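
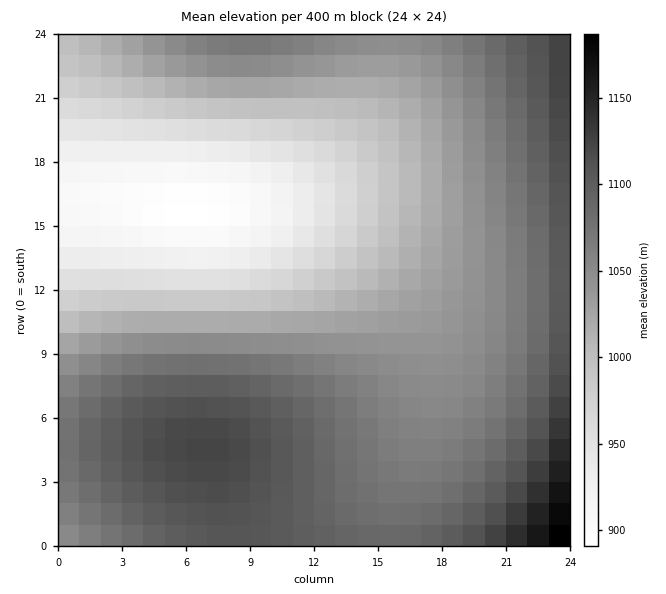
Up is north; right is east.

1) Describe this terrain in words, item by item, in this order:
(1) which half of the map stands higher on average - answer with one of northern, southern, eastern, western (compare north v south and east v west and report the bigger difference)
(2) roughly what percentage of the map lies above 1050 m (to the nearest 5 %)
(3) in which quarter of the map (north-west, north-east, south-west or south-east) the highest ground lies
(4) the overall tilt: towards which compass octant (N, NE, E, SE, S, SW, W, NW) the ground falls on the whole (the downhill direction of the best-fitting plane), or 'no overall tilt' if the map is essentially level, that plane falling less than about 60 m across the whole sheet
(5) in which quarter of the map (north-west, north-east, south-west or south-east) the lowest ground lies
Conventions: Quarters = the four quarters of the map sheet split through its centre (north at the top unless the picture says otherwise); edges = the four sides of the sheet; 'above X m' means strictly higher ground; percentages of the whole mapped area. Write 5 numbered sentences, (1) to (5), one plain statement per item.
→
(1) The southern half stands higher on average than the northern half.
(2) Roughly 50 % of the ground is higher than 1050 m.
(3) The highest ground is in the south-east quarter.
(4) On the whole the ground falls towards the north-west.
(5) Look to the north-west quarter for the lowest ground.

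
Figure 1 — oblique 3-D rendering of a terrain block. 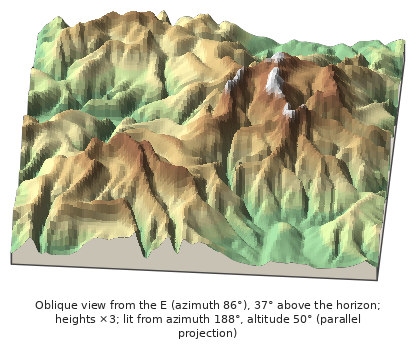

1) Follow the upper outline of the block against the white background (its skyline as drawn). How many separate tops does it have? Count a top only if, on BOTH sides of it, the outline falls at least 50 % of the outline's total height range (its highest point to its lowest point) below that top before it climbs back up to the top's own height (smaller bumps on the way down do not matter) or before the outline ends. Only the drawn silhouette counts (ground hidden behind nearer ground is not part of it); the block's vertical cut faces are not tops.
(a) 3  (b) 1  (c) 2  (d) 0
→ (d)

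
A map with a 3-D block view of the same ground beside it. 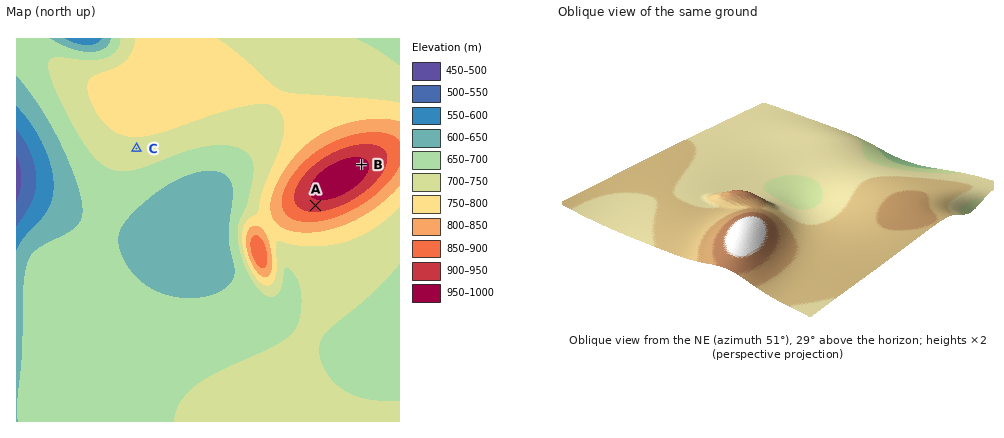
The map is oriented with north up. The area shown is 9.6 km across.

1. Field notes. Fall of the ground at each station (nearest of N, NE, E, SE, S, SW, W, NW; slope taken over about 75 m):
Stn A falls S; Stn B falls NE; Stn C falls S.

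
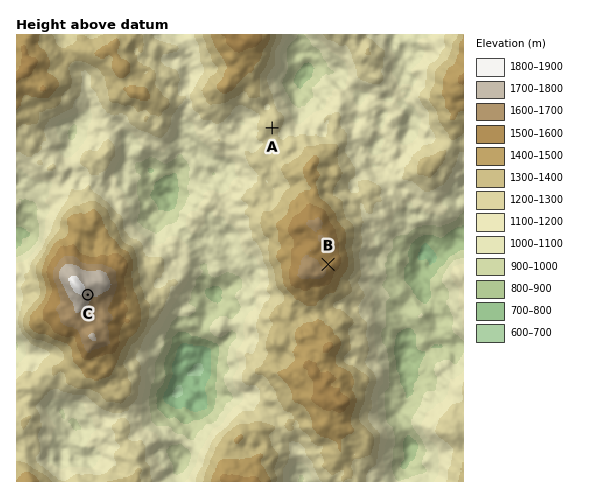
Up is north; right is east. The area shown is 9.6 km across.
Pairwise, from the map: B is lower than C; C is higher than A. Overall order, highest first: C B A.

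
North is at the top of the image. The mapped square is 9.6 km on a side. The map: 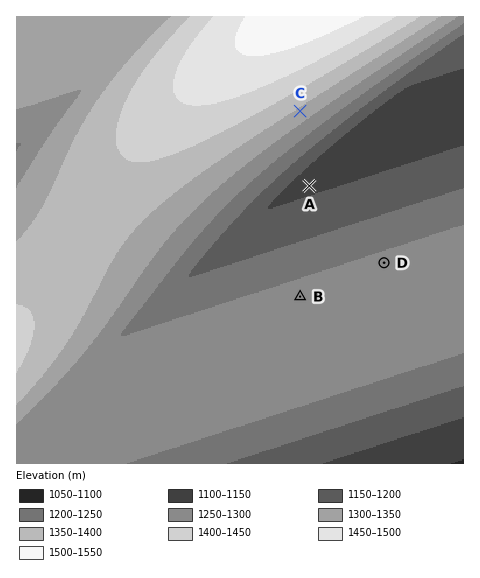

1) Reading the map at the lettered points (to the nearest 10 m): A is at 1140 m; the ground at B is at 1270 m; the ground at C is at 1340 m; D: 1260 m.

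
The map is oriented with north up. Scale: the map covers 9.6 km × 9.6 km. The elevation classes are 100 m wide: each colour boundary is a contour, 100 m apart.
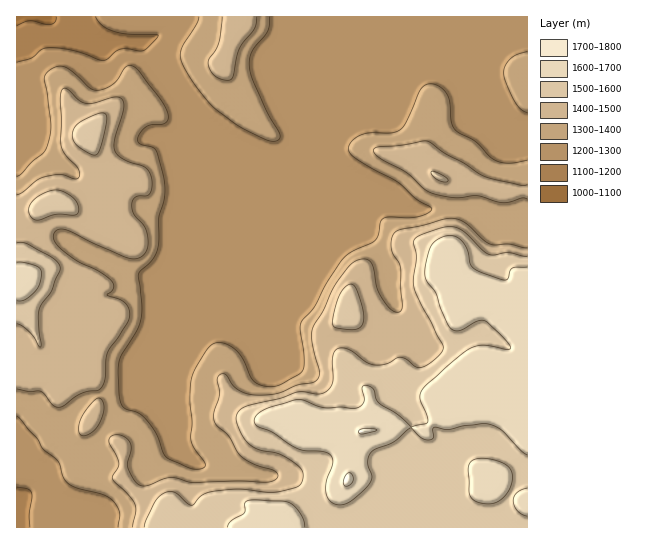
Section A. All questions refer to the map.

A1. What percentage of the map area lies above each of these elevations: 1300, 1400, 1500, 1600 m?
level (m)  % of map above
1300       60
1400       42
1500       24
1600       10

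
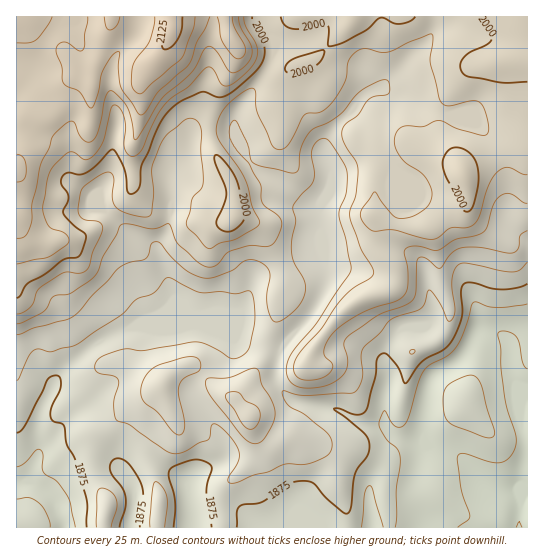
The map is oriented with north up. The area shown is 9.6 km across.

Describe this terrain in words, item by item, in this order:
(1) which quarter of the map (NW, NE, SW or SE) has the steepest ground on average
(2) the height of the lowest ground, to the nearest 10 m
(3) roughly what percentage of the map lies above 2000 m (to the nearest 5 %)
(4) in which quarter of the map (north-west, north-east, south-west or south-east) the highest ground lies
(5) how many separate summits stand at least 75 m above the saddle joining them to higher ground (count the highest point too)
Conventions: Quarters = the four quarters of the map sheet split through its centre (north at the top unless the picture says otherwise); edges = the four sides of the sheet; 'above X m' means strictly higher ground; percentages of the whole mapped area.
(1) Slopes are steepest in the north-west quarter.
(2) The lowest ground is at about 1800 m.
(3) Roughly 15 % of the ground is higher than 2000 m.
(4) The highest ground is in the north-west quarter.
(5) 1 summit rises at least 75 m above its surroundings.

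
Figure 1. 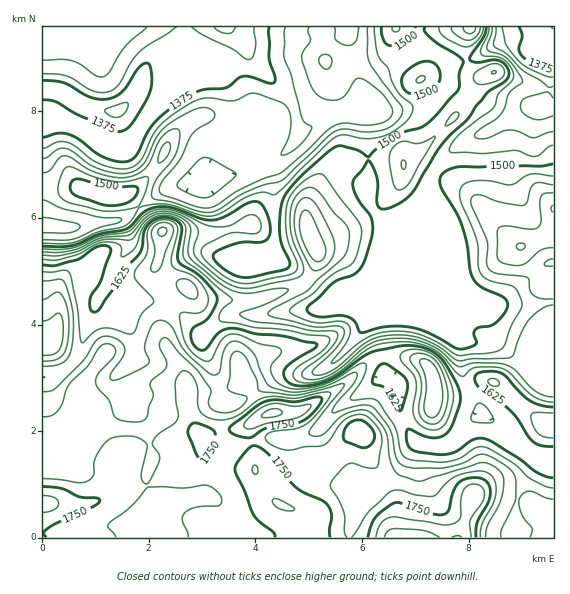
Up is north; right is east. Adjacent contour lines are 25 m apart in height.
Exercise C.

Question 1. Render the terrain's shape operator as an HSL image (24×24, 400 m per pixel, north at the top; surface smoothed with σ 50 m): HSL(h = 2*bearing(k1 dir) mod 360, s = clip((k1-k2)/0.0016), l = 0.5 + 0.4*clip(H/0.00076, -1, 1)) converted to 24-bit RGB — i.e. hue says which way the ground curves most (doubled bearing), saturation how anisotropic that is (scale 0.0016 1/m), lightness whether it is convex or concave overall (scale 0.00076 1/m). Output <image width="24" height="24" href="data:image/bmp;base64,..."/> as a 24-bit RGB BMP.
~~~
<image width="24" height="24" href="data:image/bmp;base64,Qk32BgAAAAAAADYAAAAoAAAAGAAAABgAAAABABgAAAAAAMAGAAATCwAAEwsAAAAAAAAAAAAAkIxXcHtcboBkeoF1fX1/gH2AdXWChpV9enKChGRwiYJedo5ijJdslZVvRV5/apOkk7SRfIirdGqryXBooVw+SmtygHZ2f4N3lpa8dne4kHyxbI6XdYKCe4B6dYR5hoR0fW5+iWeIiaCNgaGlhJanoISeVlaCUIdurKR4iIFqd0xurWRv1KyeOnSPaXaQfI+ln3Jpj1d5jmZjl3Juc3mDhXuGi3R3eH9teGZ8dZpxeaZ8cZB4fllUj31UdGVpaoFfUrBYdmiJX2iqhqa/17S7jFS3VLS1YHOTfnlbfHljkneKl4qDcISHdnaAhm6IpZR1WYebgpqriKqbhV6PgG6hrISfc2N/eLJwQ7J8VoSSTpFqfYBUu5x0lH2plEl2c1VFhXaOdIh6XYx6iJKej3mljXGfdmiRq7eTbVGLhaU1bHomcnosQJpJu0+0sXigms6cT2ahYy41fIsqNXlLobZYgkNGhDpaqHhqf2qYmXmBdJVrW4VdemldcH5mopNdZLl8OEe+1ovx65n3dYjqSN4nB2JItLzZyKCUgymKxizHweCjOoSEcnxUfk9aZqWkmr3RaVmUroaBga2cgVqZe4GIbGZ7sbx+fpZVgD9DHnYZPeFIV2ff8cz/5nv/BVsFu2IyZkN+Q0OX8ejEPEKkgD5xaLOAeN62P4Z6N2YgvrRgv25NOXtck3GifmSgmcCJWWS5lECfsNGfVoo9XGoSETMAsAAB/8zrOIKFeEthPHRW3frLMguporXmudPjjDBbd05FkMuhDntu14eeboHEPkSEi55adt56WiNslnWtuceTo1Gwtni+13jMAF4gAJke9p3nY3Dhz/j8p7vmNhZrkZY4jTIqqlR2ioaVyKCULWWdP7Rys1Ztak2KpsGUp1lEL19XYMSInX6uenWzjpXAeoTV9sT4AZq3NaEjjMM6qIwhaxkQdUBUlaJlWmSBmZCEkIiGvKN1cEK3TXR3g21fZIx8rKRdmj1cmbZ2JXgmg3MfX3IYXGsTTFMaZHQqqDk+cnpaf4FLgnBVgXh1c4F8fYJjW3ZukI5omJZusb98oT6aYnGFj2iYhWhiiZRjhJq3o9zXZYfgbGXezaLrzpjrxme4QHJVcoJjeIB8foB+gIB+f359gW+AjVlXb3lUYJJcp5hyine+2lHMq6hjMnKMtYS+i8VwTN2Eq4VdYCw0YFw3XXc0Ziwn9kg6WqSmWaNyW4aGfX+AgIB/f35/a1uDr3OtqImdVKhdTpVdOZG6TRrm+dD7dF33eyeX7sp5Vpk6XiQne2RJc3ROS4lLZTR8v+Kpjn+7h4SeV2yDd3yAgH+AfnyAY1x+aIVtr4mHuJ69hFCka2QiMEMQJkIAUkkASgvn8tnwx7r3Tkb6snjfppHISnrCTjaixuWpdmeNnIygf1mWbH13fH98fnh+b1N6eaJyc7OGj2mDtFJ5l1WVoGJ2f2WzU8mQAHYgV88AlzIQTR4ZlT5lxpivjz2zQHO/19KidGyEiWhqklaKoX5lXoJygWuCYFmVjb+YeI+PfFeFfrp+VFKroMPOjsTjgYXf9KLiTHAicG07fHxsQ31JSYo0vlWWSG6f0ZmCjWxxf2BtZGJ7wnd1TJ6FX2qRbrCmk5yFf3KHX2Wfe7aeW1mriM+IdG1GV1Axcy9O+KGrQY2Ibnx9gIF6cYJsW35JNHNZu3J+unOGinqSWliNrLiDvHuYNYx0epKHeIKFinqHYZpyjWFYTaRZq2JFeUJNhXxZKGdt57yjwmS0X3B4doZ4gXx/h4V5WYNsLHFLzIyUjJO7X2W/mojAtG6u02WHKHEqXXVQh4BviY5va5mTf35Vg1NElVtvorGCQId2LZtc3YKvl3qxc4ibd3OMiZSRbm+OZIVeQI0njIc5aGZEbmZAqXRUsWSS14++RY55QZFJbYVodoFhXXShiNTTY5TJxG3HuHeTQn9sQohCtYV6lmSlknqbgJSclFKNlG52mZh6Y4ppalBehFdJgrZBSYdZsnNhsmFhbpRTbmtRVYNqbnfBnmFUalJNTWxnyJqIa2iJaYBxd4VWdXlZfZ51gEphgGVqjYB8l6SIe2ONcVaQbrm5wazKY32wWVaO2ojgs9fqRqjvUmzMgX9bhXNof3l7WIKCralzpXOSfXR9coKRfbKubVGJjmeLgImTgZyilKGrbFKcpmmjaadWYY1Ok0RIlZY+AKwV6MBfWyA8b11HgIB+gH9+f4B/d4F9V4JfnGxhloKmY7B+gFFbilWKd3+Rg5V+kJxri6NjVEd7pWmmyLGeTGmnllm5x4zTte+nG2h5jGSQaoGN"/>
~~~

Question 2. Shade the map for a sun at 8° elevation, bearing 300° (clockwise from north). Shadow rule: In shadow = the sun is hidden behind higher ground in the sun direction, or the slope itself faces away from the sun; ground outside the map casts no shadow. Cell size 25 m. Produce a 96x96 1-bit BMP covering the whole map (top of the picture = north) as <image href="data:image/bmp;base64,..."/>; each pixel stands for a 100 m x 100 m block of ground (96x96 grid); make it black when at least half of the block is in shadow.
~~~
<image width="96" height="96" href="data:image/bmp;base64,Qk2+BAAAAAAAAD4AAAAoAAAAYAAAAGAAAAABAAEAAAAAAIAEAAATCwAAEwsAAAIAAAAAAAAA////AAAAAAAAAAAAAAAAAAAA/gAAAAAAAAAAAAAA/wAAAAAAAAAAAAAA/4AAAAAAAAAAAAAAf4AAAAAAAAAAAAAAf4AAAAAAAAAAAAAAf4AAAAAAAAAAAAAAP4AAAAAAAAAAAAAAPwAAAAAAAAAAAAAAHwAAAAAAAAAAAAAADgAAAAAAAAAAAAAAAAAAAAAAAAAAAAAAAAAAAAAAAAAAAAAAAAAAAAAAAAAAAAAAAAAAAAAAAAAAACAAAAAAAAAAAAAAAHgAAAAAAAAAAAAAAPwAAAAAAAAAAAAAAfgAAAAAAAAAADgAA/AAAAAAAAAAAP/wAeAeAAAAAAAAAP/8AMA/gAAAAAAAAP/+AAB/gAAAAAAAAA//AAB/wAAAAAAAAAB/AAA/wAAAAAAAAAA/gAA/gAAAAAAAAAAP4AA/gAAAAAAAAAAH8AA/gAAAAAAAAAAB+AA/AAAAAAAAAAAAfAA/AAAAAAAAAAAAPAA+AAAAAAAAAAHwHAA+AAAAHAAAAAP8DAA8AAB8DwAAAAP/AAA4AAB+DwAAAAD/gAAwAAA/BgAAAAA/wAAAAAAfAAAAAAAPwAAAAAAfAAAwAAAH4AAAAAAPgAAwAAAD4AAAAAAPgAAAAAAA4AAAAAAPgAAAAAAAAAAAAAAPgAAAAAAAAAAAAAAPgAAB4AAAAAAAAAAPgAAD4AAAAAAAAAAPAAABwH/4AAAAAAAPAAAAAB/+AAAAAAAOAAAAAAP+AAAAAAAGAAAAAAB/AAAAAAAEAAAAAAA/4AAAAAAAAAAAAAAf8AAAAAAAAAAAAAAP8AAAAAAAAAAB+AAP4AAAAAAAAAD/8AAPsAAAAAAADAH/8AAHGAAAABgADAH/4AAGEAAAAAAAAAH/gAAAAAAAAAAAAAH/AAAAAAAAAAAAAAH+AAAAAAAAAAAAAAD8AAAAAAAAAAAAAABwAAAAAAAAAAAAAAAAAAAAAAAAAAAAAAAAAAAAAAAAAAAAA4AAAAAAAAAAAAAAAeAAAAAAAAAAAAAAAPgAAAAAAAAAAAAAAD8AAAAAAAwAAAAAAB+AAAAAAA4AAAAAAA/AAAAAAA8AAAAAAA/gAAAAAAcAAAAAAAfwAAAAAAeAAAAAAAPwAAAAAAOAAAAAAAH4AAAAAAHAAAAAAAH4AAAAAADgAAAAAADwAAAAAAB4AAAAAADwAAAAAAB8AAAAAABgAAAAAAA/AAAAAAAAAAAAAAAfwAAAAAAAAAAAAAAP4AAAAAAAAAAAAAAH4AAAAAAAAAAAAAAD4AAAAAAAAAAAAAAAgAAAAAAAAAAAAAAABAAAAAAAAAAAAAAAAAAAAAAAAAAAAAAAA/gAAAAAAAAAAAAAD/gAAAAAAAAAAAAAH/AAAAAAAAAAAAAAD+AAAAAAAAAAAAAAB+AAAAAAAAAAAAAAA8AAAAAAAAAAAAAAAfwAAAAAAAAAAAAAAfgAAAAAAAAAAAAAf/AAAAAAAAAAAAAA/+AAAAAAAAAAAAAA/8AAAAAAAAAAAAAA/wAAAAAAAAAAAAAAfgAAAAAAAAAAAAAAfAA="/>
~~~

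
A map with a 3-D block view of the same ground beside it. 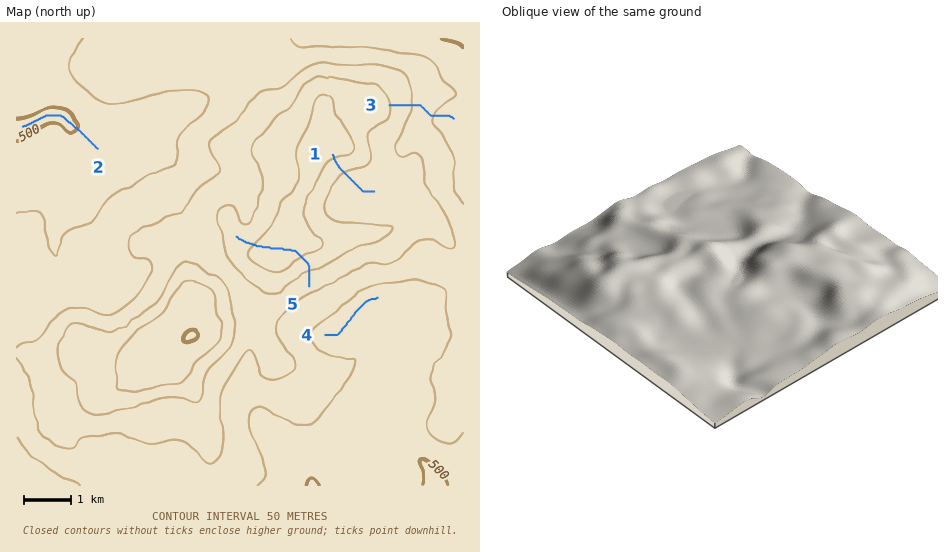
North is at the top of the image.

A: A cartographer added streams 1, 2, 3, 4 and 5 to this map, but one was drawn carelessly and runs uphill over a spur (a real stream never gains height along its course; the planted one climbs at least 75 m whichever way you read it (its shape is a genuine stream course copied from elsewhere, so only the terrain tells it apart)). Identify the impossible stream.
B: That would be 5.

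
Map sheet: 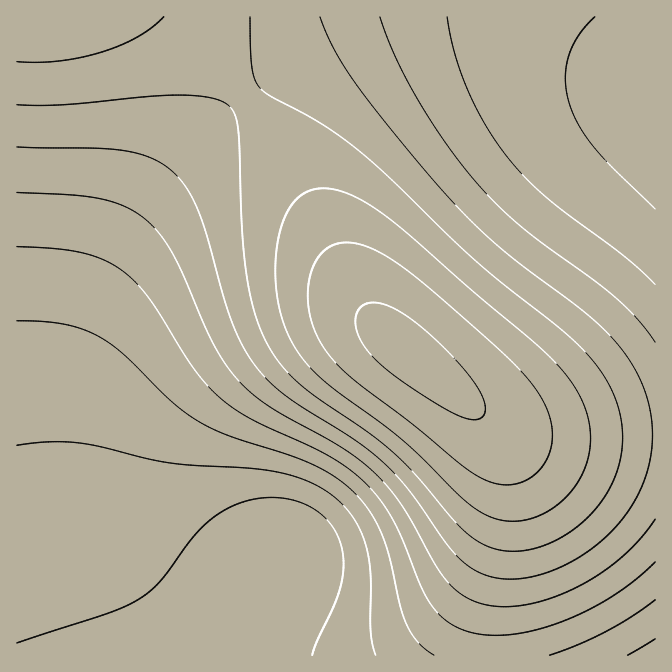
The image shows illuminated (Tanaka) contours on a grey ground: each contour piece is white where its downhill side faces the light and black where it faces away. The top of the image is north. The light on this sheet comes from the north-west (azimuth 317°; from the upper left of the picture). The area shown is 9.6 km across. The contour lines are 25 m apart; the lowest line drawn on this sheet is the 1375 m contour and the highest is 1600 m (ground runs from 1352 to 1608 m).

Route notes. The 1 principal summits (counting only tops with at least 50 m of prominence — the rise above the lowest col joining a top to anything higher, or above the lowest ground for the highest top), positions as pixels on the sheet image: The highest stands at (407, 352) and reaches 1608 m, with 256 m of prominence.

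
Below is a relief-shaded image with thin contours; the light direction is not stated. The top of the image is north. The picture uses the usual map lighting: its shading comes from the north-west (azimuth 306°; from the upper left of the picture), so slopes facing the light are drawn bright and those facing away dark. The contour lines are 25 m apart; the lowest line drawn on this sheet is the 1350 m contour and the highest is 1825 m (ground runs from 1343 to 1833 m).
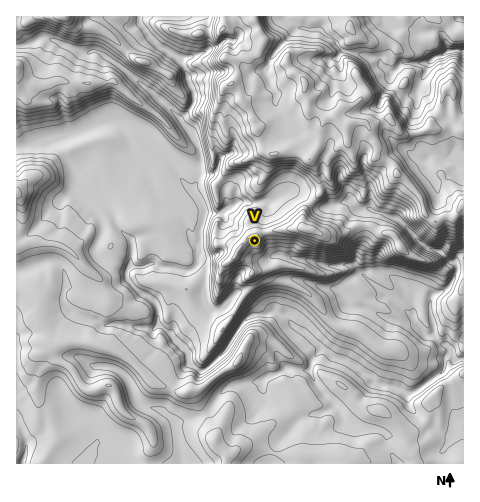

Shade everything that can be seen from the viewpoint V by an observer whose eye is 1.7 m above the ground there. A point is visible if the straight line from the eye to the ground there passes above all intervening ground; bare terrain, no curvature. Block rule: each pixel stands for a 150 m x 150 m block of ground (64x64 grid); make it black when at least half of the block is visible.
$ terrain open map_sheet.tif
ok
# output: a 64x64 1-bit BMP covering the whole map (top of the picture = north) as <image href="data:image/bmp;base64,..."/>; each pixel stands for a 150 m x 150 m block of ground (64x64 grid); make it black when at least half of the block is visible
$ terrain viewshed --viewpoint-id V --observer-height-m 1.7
<image width="64" height="64" href="data:image/bmp;base64,Qk0+AgAAAAAAAD4AAAAoAAAAQAAAAEAAAAABAAEAAAAAAAACAAATCwAAEwsAAAIAAAAAAAAA////AAAAAAAAAACAD////wAAAAcf///HAAAAB////8cAABAf/////wAAED////P7AAAwPP//w+kAAOAM///H6AAAgAB/7//4AAAAAH////AAAAAAP///8QAAA8Af//4bAAAf8B//8A8AAA/YB//wBwAAA4wAP/ADAAAABwx/8AEAAAADyf/+AQAAACHf/n9jAAAAMP/+f/sAAAAYf///+gAAAAwAP//uAAAADgA//+4AAAADAD///gAAAAAAPA/+AAAAAAB4D/8AAAAAAOAP/wAAAAAAAAAbAAAAAAAAABkAAAAAcDAAMAAAAAB/gADgAAAAAeAAAYAAAAAAwAAAAAAAAADgeAAAAAAAAADwAAAAAAAAAYAAAAAAAAAAAAAAAAAAAAAAAAAAAAAAAAAAAAAAAAAAAAAAAAAAAAAAAAAAAAAAAAAAAAAAAAAAAAAAAAAAAAAAAAAAAAAAAAAAAAAAAAAAAAAAAAAAAAAAAAAAAAAAAAAAAAAAAAAAAAAAAAAAAAAAAAAAAAAAAAAAAAAAAAAAAAAAAAAAAAAAAAAAAAAAAAAAAAAAAAAAAAAAAAAAAAAAAAAAAAAAAAAAAAAAAAAAAAAAAAAAAAAAAAAAAAAAAAAAAAAAAAAAAAAAAAAAAAAAAAAAAAAAAAAAAAAAAAAAAAAAAAAAAAAAAAAAAAAAAAAAAA=="/>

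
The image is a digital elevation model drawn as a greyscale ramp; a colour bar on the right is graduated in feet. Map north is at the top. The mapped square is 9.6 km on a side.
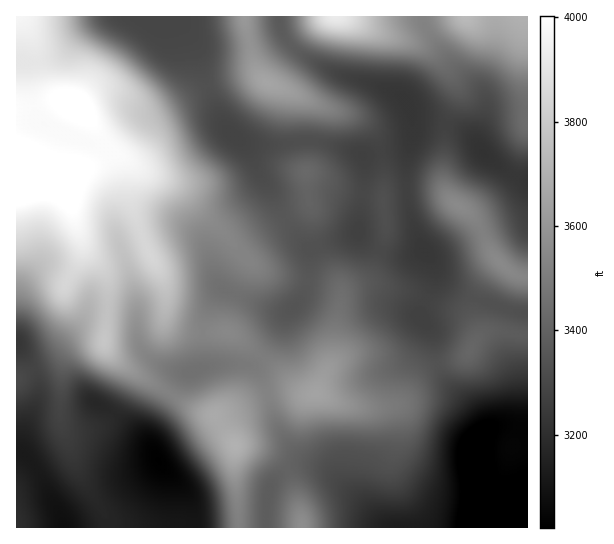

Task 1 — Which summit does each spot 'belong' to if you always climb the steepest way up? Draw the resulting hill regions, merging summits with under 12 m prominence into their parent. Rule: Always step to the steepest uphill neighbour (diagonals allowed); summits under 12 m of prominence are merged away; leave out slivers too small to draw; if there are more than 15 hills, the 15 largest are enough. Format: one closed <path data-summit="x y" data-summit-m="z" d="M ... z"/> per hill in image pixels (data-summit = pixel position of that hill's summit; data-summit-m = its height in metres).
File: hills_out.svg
<path data-summit="17 173" data-summit-m="1251" d="M23 61l-7 1 0 391 9 2 12 15 24 47 2 11 131 0 1-13-8-24-24-24-8-13-6-16 3-15 25-41 9-9 35-9 30 1 12-10 13-18 9-22 16-16 4-8 4-16 2-25-11-9-13-19-40-75-16-12-8-12-21-52-1 10-12 12-35 20-17 6-30 26-9 2-43-16-18-13-8-28-1-20z"/><path data-summit="317 394" data-summit-m="1112" d="M358 232l-5 4-42 14-2 25-8 24-16 16-9 22-13 18-11 11 7 5 5 11 12 41 15 24 14 13 22 9 56 56 4 3 91 0-6-77 9-24-13-22-25-28-7-18-4-28-12-13 1-9 14-32-3-16-7-10-18 5-28-5-12-7z"/><path data-summit="267 83" data-summit-m="1114" d="M278 16l-127 1 10 3 13 0 5 3 8 8 8 15 12 40 14 35 7 10 14 12 11 2 22 0 20-4 24 0 30 8 14 7 36-7 10-4 4-12-1-16-5-15-6-6-20-9-48-15-27-15-19-16-6-10z"/><path data-summit="458 206" data-summit-m="1083" d="M413 120l-1 22-5 19 1 45 12 37 13 19 7 16 9 9 13 8 53 17 12 1 1-132-13-4-21-14-11-10-6-10-16-14-16-5-28-1z"/><path data-summit="235 446" data-summit-m="1129" d="M245 364l-32 1-31 11-22 33-9 18-2 11 10 24 24 24 6 11 6 18 0 13 71 0 2-35 5-10 9-10 12-6 16-2 15 4-20-9-14-13-15-24-9-33-8-19-5-4z"/><path data-summit="75 105" data-summit-m="1232" d="M150 16l-33 0-15 4-23 15-18 20-19 6-17 0 3 9 3 27 6 21 6 6 22 11 33 12 7 0 32-28 33-14 25-17 6-7 0-11-6-24-6-11-8-11-7-4-21-1z"/><path data-summit="335 17" data-summit-m="1197" d="M422 16l-143 0 0 5 8 20 19 16 27 15 48 15 20 9 6 6 7 19 31 3 16 5 18 16 4 8 11 10 21 14 12 3 1-67-18-1-15 3-8 6-8 15 0-3 6-19 0-16-11-14-22-18-25-36z"/><path data-summit="470 350" data-summit-m="1041" d="M434 265l-1 17-12 27-1 9 12 13 4 28 7 18 34 41 4 9 0 8 13-8 17 0 16 4 1-117-22-5-47-16-19-15z"/><path data-summit="306 173" data-summit-m="1044" d="M319 141l-24 0-20 4-32-2 6 8 11 24 9 12 18 35 13 19 10 8 43-13 6-5 6-56 0-10-3-10z"/><path data-summit="466 17" data-summit-m="1140" d="M527 16l-104 1 0 5 4 8 25 36 31 27 2 5 0 16-4 18 6-11 8-6 33-4z"/><path data-summit="302 526" data-summit-m="1087" d="M310 465l-16 2-12 6-11 12-4 17 0 26 120-1-56-54z"/><path data-summit="17 17" data-summit-m="1209" d="M115 16l-98 0-1 45 15 2 24-6 6-2 26-27 15-8z"/><path data-summit="17 523" data-summit-m="975" d="M22 453l-6 1 0 73 46 1-1-11-20-40-9-15z"/>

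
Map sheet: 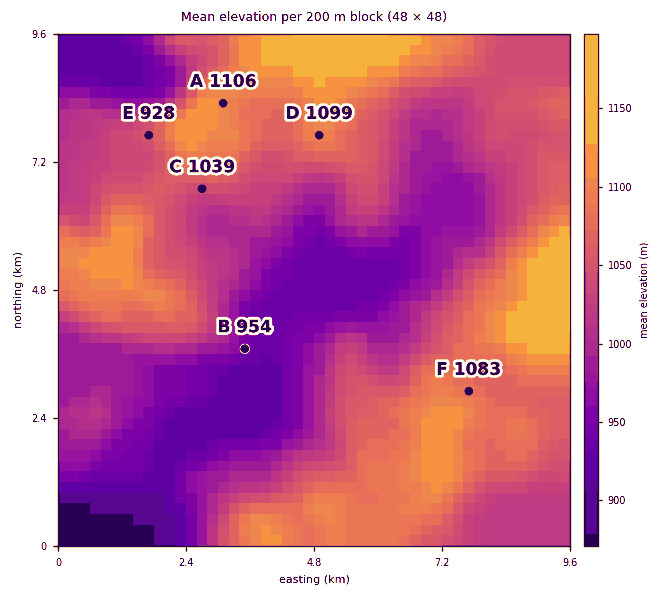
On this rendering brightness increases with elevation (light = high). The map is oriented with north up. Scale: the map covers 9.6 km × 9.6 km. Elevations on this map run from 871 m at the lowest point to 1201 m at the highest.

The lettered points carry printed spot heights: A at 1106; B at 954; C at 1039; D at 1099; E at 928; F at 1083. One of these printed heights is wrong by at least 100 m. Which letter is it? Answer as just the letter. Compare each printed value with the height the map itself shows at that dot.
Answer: E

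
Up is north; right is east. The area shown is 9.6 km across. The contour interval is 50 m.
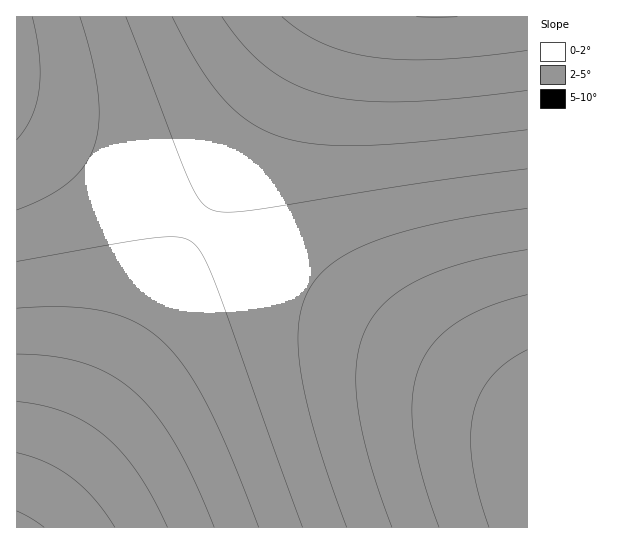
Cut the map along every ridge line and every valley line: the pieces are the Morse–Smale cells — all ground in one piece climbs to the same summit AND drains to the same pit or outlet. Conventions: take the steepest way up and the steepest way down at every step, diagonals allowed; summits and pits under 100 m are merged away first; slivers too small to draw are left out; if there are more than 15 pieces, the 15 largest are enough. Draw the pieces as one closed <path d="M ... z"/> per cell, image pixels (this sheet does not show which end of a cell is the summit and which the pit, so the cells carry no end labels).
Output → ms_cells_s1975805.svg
<path d="M199 224l-176 304 505-1 0-112-2-2z"/><path d="M527 16l-206 0-121 206 2 5 325 188z"/><path d="M319 16l-302 0-1 102 183 106z"/><path d="M18 119l-2 0 0 408 6 1 19-30 158-273z"/>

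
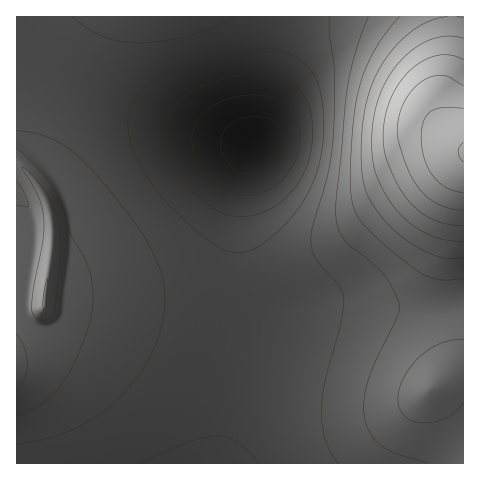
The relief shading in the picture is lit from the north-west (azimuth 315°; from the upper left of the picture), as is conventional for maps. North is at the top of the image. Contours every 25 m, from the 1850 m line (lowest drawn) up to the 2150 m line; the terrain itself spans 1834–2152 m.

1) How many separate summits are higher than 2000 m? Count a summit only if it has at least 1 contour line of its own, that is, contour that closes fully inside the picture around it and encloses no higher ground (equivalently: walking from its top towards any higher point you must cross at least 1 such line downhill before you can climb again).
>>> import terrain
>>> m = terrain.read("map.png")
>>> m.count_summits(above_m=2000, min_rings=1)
1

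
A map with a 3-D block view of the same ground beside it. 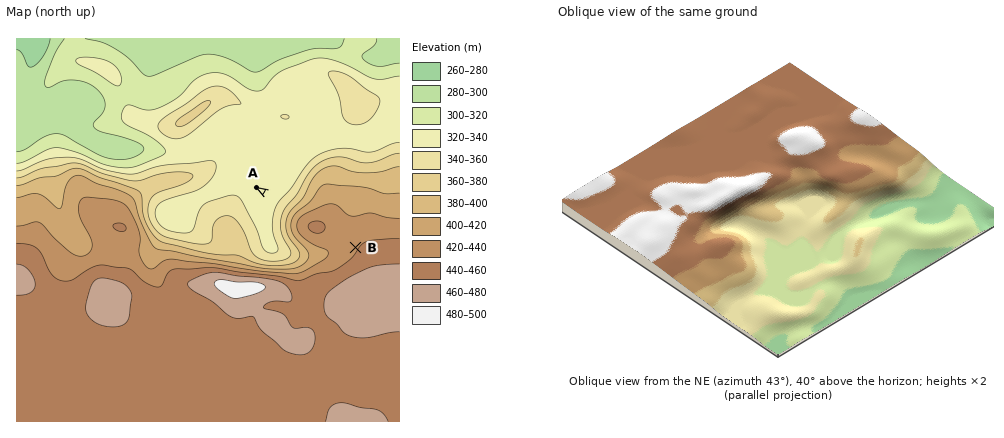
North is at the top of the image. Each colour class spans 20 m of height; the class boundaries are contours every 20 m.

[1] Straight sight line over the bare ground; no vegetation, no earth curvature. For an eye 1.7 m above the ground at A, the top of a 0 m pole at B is hidden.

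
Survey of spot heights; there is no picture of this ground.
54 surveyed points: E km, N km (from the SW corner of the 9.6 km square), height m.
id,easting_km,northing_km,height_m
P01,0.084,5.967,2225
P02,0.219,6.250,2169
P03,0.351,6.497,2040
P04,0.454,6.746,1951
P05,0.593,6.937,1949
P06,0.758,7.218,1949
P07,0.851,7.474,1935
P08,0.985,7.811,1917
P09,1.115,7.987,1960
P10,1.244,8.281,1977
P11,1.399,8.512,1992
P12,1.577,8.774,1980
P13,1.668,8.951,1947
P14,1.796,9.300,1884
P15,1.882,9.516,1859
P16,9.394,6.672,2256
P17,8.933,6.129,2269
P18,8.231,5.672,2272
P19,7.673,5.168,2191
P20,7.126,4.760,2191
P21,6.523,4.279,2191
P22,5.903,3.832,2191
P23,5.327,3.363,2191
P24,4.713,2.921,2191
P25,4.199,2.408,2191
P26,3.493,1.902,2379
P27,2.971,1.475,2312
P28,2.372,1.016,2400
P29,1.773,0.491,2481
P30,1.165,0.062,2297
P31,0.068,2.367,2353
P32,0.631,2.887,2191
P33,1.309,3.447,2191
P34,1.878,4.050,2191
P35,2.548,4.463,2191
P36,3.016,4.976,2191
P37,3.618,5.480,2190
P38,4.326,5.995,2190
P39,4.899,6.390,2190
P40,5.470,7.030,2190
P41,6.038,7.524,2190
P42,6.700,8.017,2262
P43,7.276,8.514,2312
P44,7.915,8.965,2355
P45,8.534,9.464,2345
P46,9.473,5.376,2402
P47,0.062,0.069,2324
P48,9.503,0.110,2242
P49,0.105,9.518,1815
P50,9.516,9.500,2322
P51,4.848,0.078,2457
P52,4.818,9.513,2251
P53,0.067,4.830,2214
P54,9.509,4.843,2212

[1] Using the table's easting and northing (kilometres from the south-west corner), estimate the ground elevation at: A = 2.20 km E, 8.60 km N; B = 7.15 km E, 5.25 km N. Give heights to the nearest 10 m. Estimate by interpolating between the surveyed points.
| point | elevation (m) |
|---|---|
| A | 2040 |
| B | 2190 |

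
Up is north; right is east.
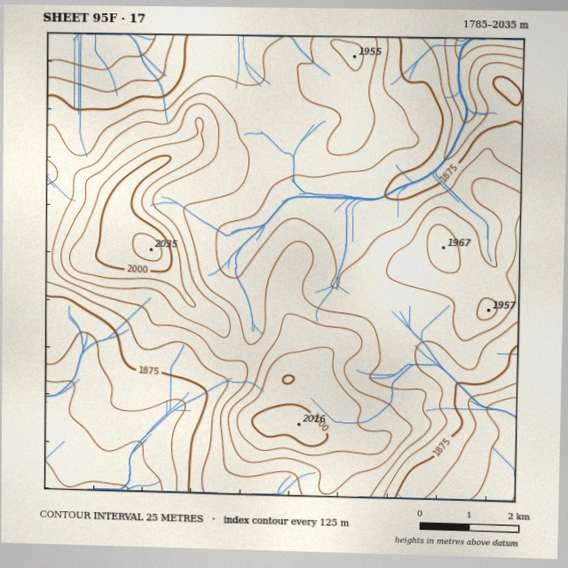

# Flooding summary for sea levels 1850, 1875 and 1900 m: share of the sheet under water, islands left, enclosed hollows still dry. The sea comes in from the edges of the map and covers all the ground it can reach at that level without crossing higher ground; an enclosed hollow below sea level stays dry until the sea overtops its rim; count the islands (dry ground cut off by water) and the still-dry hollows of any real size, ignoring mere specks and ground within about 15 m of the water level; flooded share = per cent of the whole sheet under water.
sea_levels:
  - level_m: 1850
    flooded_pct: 15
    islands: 0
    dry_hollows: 0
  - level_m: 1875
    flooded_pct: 24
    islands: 0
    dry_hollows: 0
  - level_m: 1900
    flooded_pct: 41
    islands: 0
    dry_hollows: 0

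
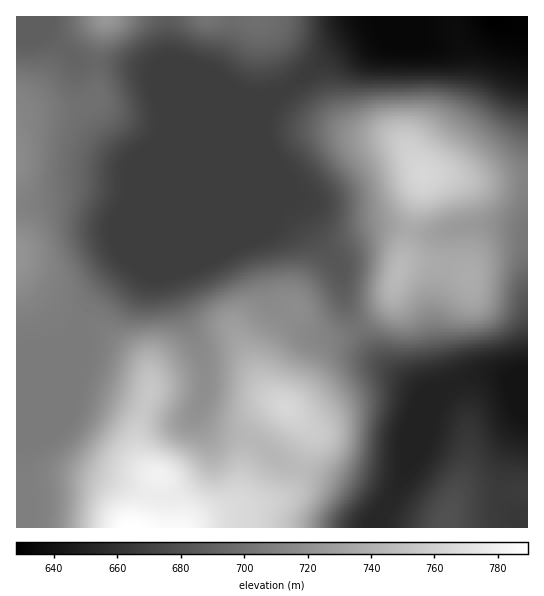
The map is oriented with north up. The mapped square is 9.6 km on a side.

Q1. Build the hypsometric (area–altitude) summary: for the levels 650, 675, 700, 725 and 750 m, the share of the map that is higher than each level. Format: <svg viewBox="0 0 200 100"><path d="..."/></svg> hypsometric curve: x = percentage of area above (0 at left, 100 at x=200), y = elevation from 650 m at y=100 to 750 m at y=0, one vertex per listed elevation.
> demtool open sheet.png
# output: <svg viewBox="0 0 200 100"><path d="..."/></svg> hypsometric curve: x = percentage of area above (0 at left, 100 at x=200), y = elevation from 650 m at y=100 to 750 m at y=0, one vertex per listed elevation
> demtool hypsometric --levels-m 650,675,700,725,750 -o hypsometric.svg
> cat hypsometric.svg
<svg viewBox="0 0 200 100"><path d="M187 100l-52-25-36-25-50-25-30-25"/></svg>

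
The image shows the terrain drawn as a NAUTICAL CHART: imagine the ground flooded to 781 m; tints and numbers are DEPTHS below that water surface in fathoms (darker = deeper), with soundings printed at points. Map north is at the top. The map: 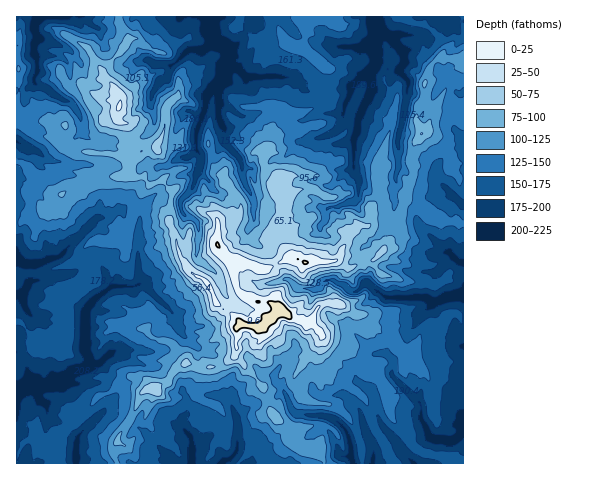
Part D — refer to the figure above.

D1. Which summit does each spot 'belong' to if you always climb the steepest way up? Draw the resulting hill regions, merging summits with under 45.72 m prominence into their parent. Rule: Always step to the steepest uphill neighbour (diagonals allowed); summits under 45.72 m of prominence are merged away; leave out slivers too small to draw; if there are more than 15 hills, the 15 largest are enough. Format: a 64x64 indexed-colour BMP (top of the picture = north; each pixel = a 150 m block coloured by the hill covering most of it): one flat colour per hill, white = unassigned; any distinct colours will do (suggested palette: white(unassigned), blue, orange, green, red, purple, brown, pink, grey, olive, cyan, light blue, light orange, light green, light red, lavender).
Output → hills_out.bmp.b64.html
<image width="64" height="64" href="data:image/bmp;base64,Qk12CAAAAAAAAHYAAAAoAAAAQAAAAEAAAAABAAQAAAAAAAAIAAATCwAAEwsAABAAAAAAAAAA////ALR3HwAOf/8ALKAsACgn1gC9Z5QAS1aMAMJ34wB/f38AIr28AM++FwDox64AeLv/AIrfmACWmP8A1bDFABERERERERERERERZmERERERERERERERERERERERERERERERERERERERERZmYRERERERERERERERERERERERERERERERERERERERZmZhERERERERERERERERERERERERERERERERERERERZmZmERERERERERERERERERERERERERERERERERERERZmZmERERERERERERERERERERERERERERERERERERERFmZmYRERERERERERERERERERERERERERERERERERERFmZmZhERERERERERERERERERERERERERERERERERERZmZmZmEREREREREREREREREREREREREREREREREREWZmZmZmYRERERERERERERERERERERERERERERERERERZmZmZmZhERERERERERERERERERERERERERERERERERFmZmZmZmERERERERERERERERERERERERERERERERERFmZmZmZmERERERERERERERERERERERERERERERERZmZmZmZmZmERERERERERERERERERERERERERERERERERZmZmZmZhERERERERERERERERERERERERERERERERERERFmZmERERERERERERERERERERERERERERERERERERERERZhERERERERERERERERERERERERERERERERERERERERERERERERERERERERERERERERERERERERERERERERERERERERERERERERERERERERERERERERERERERERERERERERERERERERERERERERERERERERERERERERERERERERERERERERERERERERERERERERERERERERERERERERERERERERERERERERERERERERERERERERERERERERERERERERERERERERERERERERERERERERERERERERERERERERERERERERERERERERERERERERERERERERERERERERERERERERERERERERERERERERERERERERERERERERERERERERERERERERERERERERERERERERERERERERERERERERERERERERERERERERERFERBEURBERERERERERERERERERERERERERERERERERFEREREREERERERERERERERERERERERERERERERERERFEREREREQRERERERERERERERERERERERERERERERERFERERERERBEREREREREREREREREREREREREREREREREUREREREREEREREREREREREREREREREREREREREREREUREREREREERERERERERERERERERERERERERERERERFERERERERERBERERERERERERERERERERERERERERERFEREREREREREEREREREREREREREREREREREREREREREUREREREREREERERERERERERERERERERERERERERERERFEREREREREEREREREREREREREREREhEiIREREREREREUREREREREERERERERERERERERERESIiIhERERERERERRBERFEQUERERERERERERERERERERIiIiIRERERERERFBEREREREREREREREREREREREREREiIiIiERERERERERERERERERERERERERERERERERERESIiIiIhERERERERERERERERERERERERERERERERERESIiIiIiIREREREREREREREREREREREREREREREREiIiIiIiIiIiIiERERERERERERERERERERERURERERIiIiIiIiIiIiIiIRERERERERERERERERERVVVRERERIiIiIiIiIiIiIiIhERERERERERERERERERFVVVURERERIiIiIiIiIiIiEREREREREREREREREREREVVVVVERERESIiIiIiIiIiIRERERERERERERERERERERVVVVVVERERESIiIiIiIiIhERERERERERERERERERERFVVVVVUREREREiIiIiIiIiEREREREREREREREREREREVVVVVURERERESIiIiIiIiIRERERERERERERERERERERVVVVURERERERIiIiIiIiIiERERERERERERERERERERFVVVVREREREREiIiIiIiIiIiIREREREREREREREREREVVVVVEREREREiIiIiIiIiIiIhERERERERERERERERERFVVVVRERERIiIiIiIiIiIiIiEREREREREREREREREREVVVVVFxEREiIiIiIiIiIiIiIhERERERERMzERERERERVVVVUXdxERIiIiIiIiIiIiIiIRERERERMzMzMxERERFVVVVRd3ERESIiIiIiIiIiIiIiERMzMzMzMzMzMxERFVVVVRF3cRERIiIiIiIiIiIiIiIRMzMzMzMzMzMzMREVVVUREXdxERIiIiIiIiEREiIiIhEzMzMzMzMzMzMxERVVVRERd3IiIiIiIiIiIRERIiIiERMzMzMzMzMzMzERFVVRERF3ciIiIiIiIiIiEREREiIRETMzMzMzMzMzMREVVVEREXdyIiIiIiIiIiIREREREREREzMzMzMzMzMxEVVVURERd3IiIiIiIiIiIhEREREREREzMzMzMzMzMzMRERERERF3ciIiIiIiIiIiIRERERERETMzMzMzMzMzMREREREREXdyIiIiIiIiIiIiIRERERERMzMzMzMzMzMxERERERER"/>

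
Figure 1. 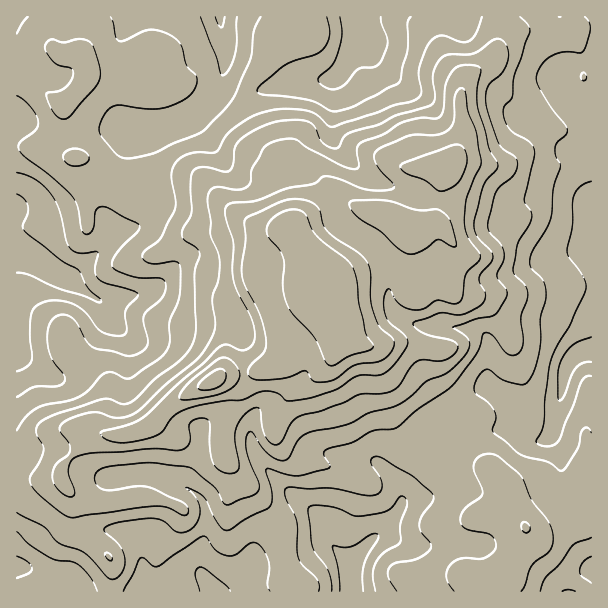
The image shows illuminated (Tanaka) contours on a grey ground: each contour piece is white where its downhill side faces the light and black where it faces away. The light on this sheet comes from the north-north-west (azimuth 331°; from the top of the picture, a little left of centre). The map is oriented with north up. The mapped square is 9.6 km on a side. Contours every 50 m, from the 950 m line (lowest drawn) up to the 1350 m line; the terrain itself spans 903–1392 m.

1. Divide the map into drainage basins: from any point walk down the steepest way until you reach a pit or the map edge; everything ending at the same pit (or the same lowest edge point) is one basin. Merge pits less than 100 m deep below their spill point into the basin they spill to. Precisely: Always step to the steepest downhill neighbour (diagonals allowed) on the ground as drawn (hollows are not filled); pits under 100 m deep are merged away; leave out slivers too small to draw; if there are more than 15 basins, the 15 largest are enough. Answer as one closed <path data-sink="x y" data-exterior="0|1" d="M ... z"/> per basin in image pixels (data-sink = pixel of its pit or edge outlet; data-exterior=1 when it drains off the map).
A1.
<path data-sink="351 591" data-exterior="1" d="M306 301l-9 1-21 13 7 29 0 12-8 8-23 9-33 3-4 4-21 10-20 12-27 25-26 10 0 30 7 33-17 4-22-2-17-8-12-16-44 2 1 112 575-1 0-102-4 0-2 18-13 16-24 9-15 0-8-4-16-42-15-14-12-2-22 10-21 0-9-5-29-28-5-7-23-89-9-7-24-7-9-8-4-9z"/><path data-sink="591 350" data-exterior="1" d="M591 16l-92 1 0 22-5 18-6 7-14 8-10 9-2 8-2 18 4 22-1 9-6 15-12 15-9 47-13 8-15 5-7-2-5-4 0 3-37 37-17 9-12 0-6-6-4 20-7 18 0 3 15 14 4 9 9 8 24 7 9 7 10 32 6 33 7 24 5 7 23 23 15 10 21 0 22-10 12 2 15 14 16 42 8 4 15 0 24-9 10-10 5-12 0-12 4-1z"/><path data-sink="17 255" data-exterior="1" d="M54 16l-38 1 0 462 44-1 6 10 11 10 19 6 15 0 17-4-4-11-3-22-1-23 3-10 24-7 27-25 20-12 21-10 4-4 33-3 23-9 8-8 0-12-7-29 26-14 4 0 6 5 8-21 4-19 6 5 12 0 12-6 42-40 0-4-15-9-12-1-15-6-12 0-31 11-20 12-27 1-25-13-35-34-9-4-19-2-47 4-39-20-15-3-5-8-2-18-6-24 24-24 4-6 0-12-7-11-21 1-7-5z"/><path data-sink="357 17" data-exterior="1" d="M447 16l-144 0-1 17-18 7-36 41-4 14 2 7 14 33 6 11 11 9 21 25 0 29-5 17 18-10 31-11 12 0 15 6 17 3 19 14 18-5 13-8 9-47 12-15 7-22-4-24 3-26-13-18-6-15 0-13 4-14z"/><path data-sink="221 17" data-exterior="1" d="M302 16l-246 0-2 19 1 15 7 5 21-1 7 11 0 12-4 6-24 24 6 24 2 18 3 6 17 5 39 20 47-4 19 2 9 4 29 29 15 11 16 7 26-1 4-4 4-15 0-29-34-39-17-34-3-12 4-14 17-18 7-12 12-11 18-7z"/>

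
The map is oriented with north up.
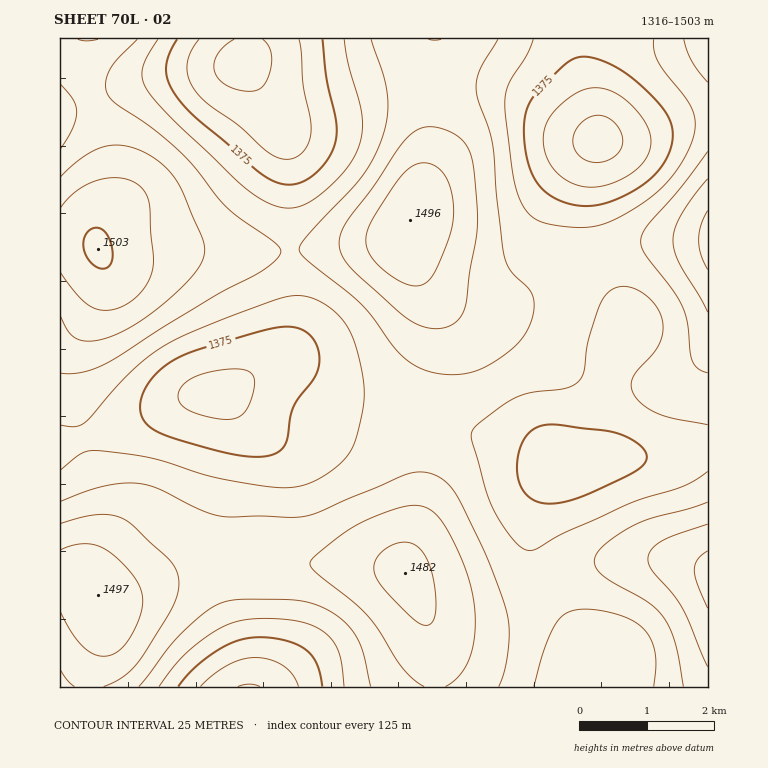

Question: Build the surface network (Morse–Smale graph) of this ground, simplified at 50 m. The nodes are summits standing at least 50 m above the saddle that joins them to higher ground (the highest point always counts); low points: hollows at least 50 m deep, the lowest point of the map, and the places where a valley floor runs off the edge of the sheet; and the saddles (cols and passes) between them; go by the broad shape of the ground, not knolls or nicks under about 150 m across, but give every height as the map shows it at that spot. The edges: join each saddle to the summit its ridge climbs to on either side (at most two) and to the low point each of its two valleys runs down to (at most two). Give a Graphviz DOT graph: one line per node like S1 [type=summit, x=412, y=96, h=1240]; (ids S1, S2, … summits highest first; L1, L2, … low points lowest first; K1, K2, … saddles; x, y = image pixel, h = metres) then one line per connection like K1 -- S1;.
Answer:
graph terrain {
  S1 [type=summit, x=98, y=249, h=1503];
  S2 [type=summit, x=98, y=595, h=1497];
  S3 [type=summit, x=410, y=220, h=1496];
  S4 [type=summit, x=708, y=240, h=1483];
  S5 [type=summit, x=708, y=577, h=1483];
  L1 [type=low, x=243, y=61, h=1316];
  L2 [type=low, x=598, y=139, h=1317];
  L3 [type=low, x=248, y=687, h=1323];
  L4 [type=low, x=218, y=394, h=1343];
  K1 [type=saddle, x=429, y=88, h=1441];
  K2 [type=saddle, x=216, y=565, h=1441];
  K3 [type=saddle, x=290, y=250, h=1424];
  K4 [type=saddle, x=598, y=252, h=1413];
  K5 [type=saddle, x=407, y=423, h=1410];
  K6 [type=saddle, x=545, y=590, h=1407];
  K7 [type=saddle, x=82, y=440, h=1399];
  K1 -- S3;
  K1 -- L1;
  K1 -- L2;
  K2 -- S2;
  K2 -- L3;
  K2 -- L4;
  K3 -- S1;
  K3 -- S3;
  K3 -- L1;
  K3 -- L4;
  K4 -- S3;
  K4 -- S4;
  K4 -- L2;
  K4 -- L4;
  K5 -- S2;
  K5 -- S3;
  K5 -- L4;
  K6 -- S2;
  K6 -- S5;
  K6 -- L4;
  K7 -- S1;
  K7 -- S2;
  K7 -- L4;
}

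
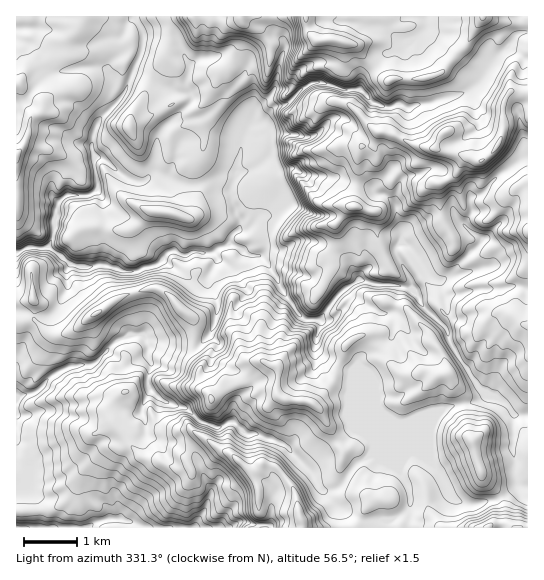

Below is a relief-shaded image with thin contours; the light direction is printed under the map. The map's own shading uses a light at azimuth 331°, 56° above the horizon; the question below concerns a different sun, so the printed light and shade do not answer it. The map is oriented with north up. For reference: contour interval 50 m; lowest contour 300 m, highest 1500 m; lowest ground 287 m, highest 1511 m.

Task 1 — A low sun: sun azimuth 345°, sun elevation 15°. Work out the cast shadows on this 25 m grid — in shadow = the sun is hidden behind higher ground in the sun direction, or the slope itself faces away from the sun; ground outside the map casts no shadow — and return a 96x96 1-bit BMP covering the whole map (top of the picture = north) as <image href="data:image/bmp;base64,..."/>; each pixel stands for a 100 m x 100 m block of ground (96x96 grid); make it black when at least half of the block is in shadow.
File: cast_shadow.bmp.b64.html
<image width="96" height="96" href="data:image/bmp;base64,Qk2+BAAAAAAAAD4AAAAoAAAAYAAAAGAAAAABAAEAAAAAAIAEAAATCwAAEwsAAAIAAAAAAAAA////AAAAAAD//gD//8+AAAAAAAD//4D////AAAAAAAD7v+Bv8z8AACAAAAAAAgAH+YAAAAAAAQAAAA8D+MAAAAAAB8AAAAfD+GAAAAAAB8AAACPh/HAAAAAAD+AAADPw/PAAAAAAB8AAAHnwT/AAAAAAAcAAAHzwD+AAAAAAAAAAAG5wB+AAAAAAAAAAADYAD8AAAAAAAAAAABAAB4AAAAAAAAAAABAAHwAAAAAAAAAABAAAOAAYAAAAAEAABgAAcAD4AAAAAEAAAwAAYAP/YAAAAEAAAAAABj//8AAAAMAAAAAAD///4AAAAAAAAAAAH///wAAAAAAAAAAAP+f/gAAAAAAAAAAA/8f/gAB4AAAGAAADz9D/AAB/QAADAAEPx9D8AAA/8AAAAAAf4eAAAAAf8ADwAAA8wOAAAAAHMAD8AAAAACAAAAADAABMAAAAAAAAAAABAAAHAAAAAAAAAAAAAAAH8AAAAAAAAAAAAAAD/wAAAAAAAAAADAAA/4AAAAAAAAAADBAB/+AAAAAAAwAABBAB/+AAAAAIAwAABgAB//gAAAAAAQAAAADAf/+AAgABAAAAAABAH/+AEAABgAAAAAAAD//AEAAAwAAAAAAAB//gAAAD4AAAgAAAA//iAAAH8AABAAAcAP/wAAAH8AACAAA4AD/wAAAP8AAAAAAAAB/wAAAI+AAAAAAAAAPwAAAIeAAAAAAAAABAAAAAPgAAAAAAAAAAAAAAHx/QAAAAAAAAAAAAD/+AAAAACA4AAAAAA/YAcAABP//AAAAAA+AA8AAAf//wAAAAAOAA8AAA//H/4AAABmAAcAD//+A/+AQADuIAOAD/4wA//iAwf/4ADB/+AAA/92A///8EAf/+AAB/8QAf//8MA//iAAD/+YAH//88D8DCAAD/+IAAf//8P+DGAAD/8AAAB//+/HBHAAP8AAAB9/7//3ADAAYAAAAD/4B///gHgAAAAAAHgAE//+gDyAAAAAAGAAMf/+AH/gAAAAAMAAcP//AG/gAAAAAMAA8H//AmYAAAAAAYAHkA//h+AACAAAADwPiAP/x/AAGAAAAP+D//3/z/AAOAAAA/+F+/3/x/gAOAAAA/iM/f6f5nAIeAAAAfwEf/wH5wAY+AAAACAA/+AD4gBA+AAAAAAA/AAD4QDBwAAAACAB8AQB8AZjhgAAAfwBwAwA8D5gDwAAA/4AAAAA8PxwB4A4C/8AAAAAMPhwA8A+O2/wAAAAAABwAeA/+QfwDAAAAAD4AGAf+APgf+AAQAD2AAAf/wAD//gAYAHjAAAP/4AP//wAQAABAAAH/eP///4AAAAAAAAT//////4AAAAAgAAJ///8P/4AAAAAgAAB3f/8AD8AAAAAQAAD3f/8AAfAAAAAQAEHzP/8AAPAAAAAYAP/zP/8AAP8AAAAAAf/xH/8AAH+AAAAAAf/xB/8AAD+AAAAAA//wA/iAAB+AAAAAAf/wgAAAAB+AAAAABPfwgAAAAA/wAAAABifDwAAAAA/4AAAADgAfwAAAAAeAAAAAAAAAAAAAAAIA="/>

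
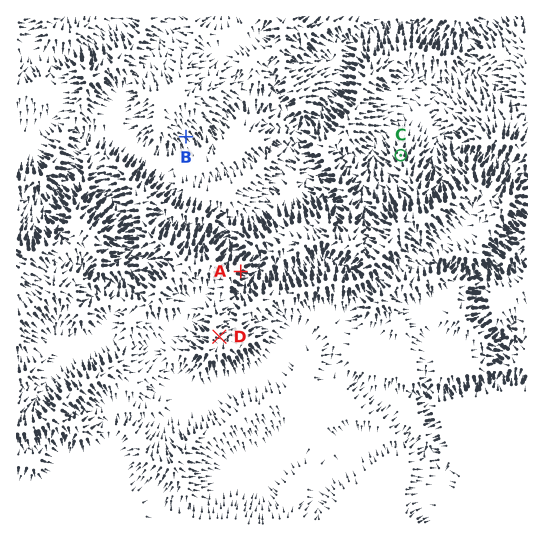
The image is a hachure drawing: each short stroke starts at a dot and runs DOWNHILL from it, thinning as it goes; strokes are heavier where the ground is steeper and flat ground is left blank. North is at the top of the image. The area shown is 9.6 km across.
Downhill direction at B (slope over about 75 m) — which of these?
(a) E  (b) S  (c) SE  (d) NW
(c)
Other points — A E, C N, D E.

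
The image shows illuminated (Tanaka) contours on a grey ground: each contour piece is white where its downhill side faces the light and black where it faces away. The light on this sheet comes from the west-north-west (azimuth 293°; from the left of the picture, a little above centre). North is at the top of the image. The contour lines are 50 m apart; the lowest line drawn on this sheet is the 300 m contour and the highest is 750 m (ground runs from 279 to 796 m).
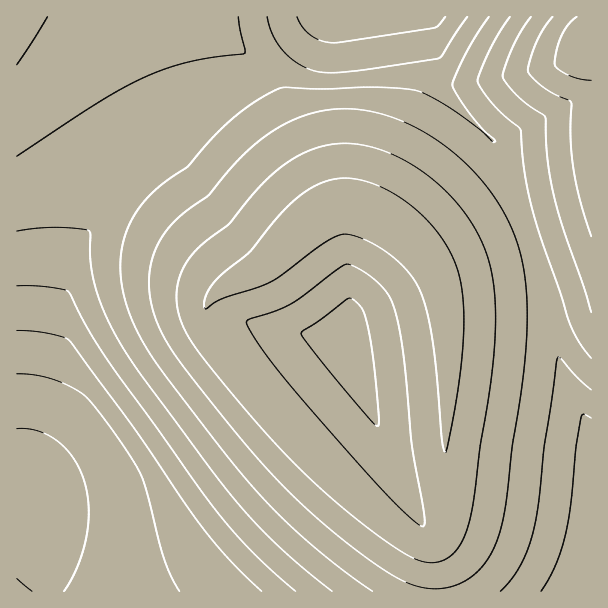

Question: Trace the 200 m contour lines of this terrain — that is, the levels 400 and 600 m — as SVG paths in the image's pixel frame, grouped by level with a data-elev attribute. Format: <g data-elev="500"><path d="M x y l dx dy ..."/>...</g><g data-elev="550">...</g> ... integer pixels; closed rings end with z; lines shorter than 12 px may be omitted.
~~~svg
<g data-elev="400"><path d="M17 330l30 3 16 4 6 3 66 89 68 99 27 32 32 31"/></g><g data-elev="600"><path d="M427 588l13 1 12-2 11-5 10-6 9-9 7-10 11-26 6-30 6-54 9-54 5-42 1-51-5-42-12-33-17-30-23-28-29-24-31-18-32-12-31-4-30 3-29 10-28 18-24 22-27 33-24 17-15 15-12 16-7 20-2 21 3 21 9 27 18 28 60 76 43 49 42 39 47 37 31 20 12 4z"/><path d="M375 425l-42-50-32-40 3-5 14-9 32-23 6 4 6 7 7 23 5 34 5 50-1 10z"/><path d="M17 65l30-48"/><path d="M510 17l-21 34-11 26 0 6 17 24 25 22 6 50 11 48 34 99 8 16 12 16"/></g>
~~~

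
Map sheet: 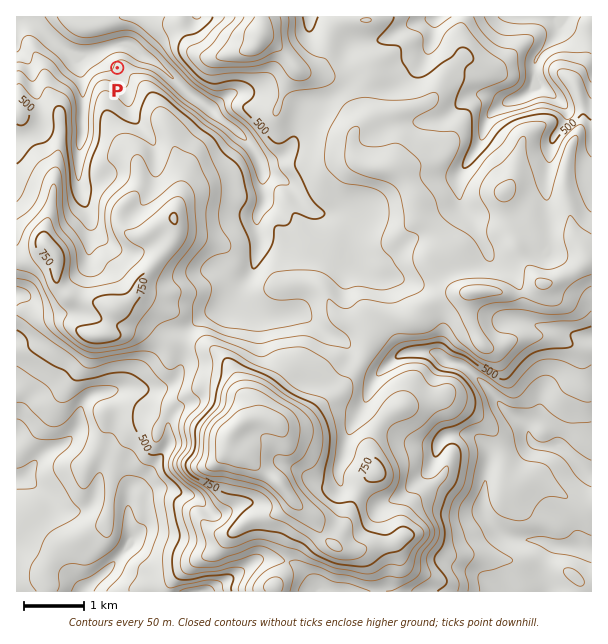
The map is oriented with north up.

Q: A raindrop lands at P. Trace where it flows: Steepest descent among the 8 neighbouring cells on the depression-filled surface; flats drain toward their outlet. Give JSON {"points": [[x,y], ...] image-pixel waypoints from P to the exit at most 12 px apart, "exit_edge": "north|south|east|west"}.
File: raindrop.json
{"points": [[117, 68], [105, 59], [93, 53], [81, 54], [69, 54], [57, 44], [45, 33], [33, 21], [23, 17]], "exit_edge": "north"}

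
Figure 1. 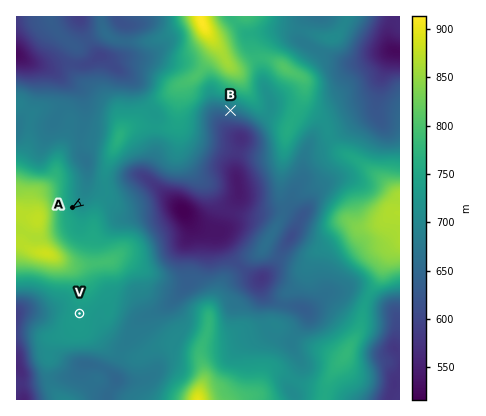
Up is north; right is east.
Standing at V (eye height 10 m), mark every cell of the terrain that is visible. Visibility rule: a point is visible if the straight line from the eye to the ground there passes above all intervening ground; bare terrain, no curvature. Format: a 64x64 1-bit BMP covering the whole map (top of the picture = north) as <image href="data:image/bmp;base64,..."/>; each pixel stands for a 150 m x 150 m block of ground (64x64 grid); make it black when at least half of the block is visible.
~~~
<image width="64" height="64" href="data:image/bmp;base64,Qk0+AgAAAAAAAD4AAAAoAAAAQAAAAEAAAAABAAEAAAAAAAACAAATCwAAEwsAAAIAAAAAAAAA////AAAAAAADgD/8AAAAAAAAH/4AAAAAAAAP/gAAAAAAAA/+AAAAAAAAAf8AAAAAAAAQ/wAAAAAAABz+AAAAAAAAH/4AAAAAAAAP/gAAAAAAAAP+AAAAAAfgAf8AAAAAD/wA/wAAAAAB/gB/AAAAAAD/AB8AAAAAAP8ADwAAAAAA/wAHAAAAAAP/AAMAAAAAh/8AAQAAAAD//4AAAAAAcP//wAAAB8/4///8AAAH//j//5gAAAf//P+DAAAAB//+/wAAAAAH//4AAAAAAAP//wAAAAAAQf//AAAAAABB//8AAAAAACD//gAAAAAAAP/4AAAAAAAAf3gAAAAAAAB+OAAAAAAAAH48AAAAAAAAfhwAAAAAAAD/DgAAAAAAAH8PAAAAAAAAf54AAAAAAAA//AAAAAAAAD/4AAAAAAAAP+AAAAAAAAA/wAAAAAAAAB8AAAAAAAAAHgAAAAAAAAAYAAAAAAAAAAgAAAAAAAAAAAAAAAAAAAAAAAAAAAAAAAAAAAAAAAAAAAAAAAAAAAAAAAAAAAAAAAAAAAAAAAAAAAAAAAAAAAAAAAAAAAAAAAAAAAAAAAAAAAAAAAAAAAAAAAAAAAAAAAAAAAAAAAAAAAAAAAAAAAAAAAAAAAAAAAAAAAAAAAAAAAAAAAAAAAAAAAAAAAAAAAAAAAAAAAAAAAAAAAAAAAAAAA=="/>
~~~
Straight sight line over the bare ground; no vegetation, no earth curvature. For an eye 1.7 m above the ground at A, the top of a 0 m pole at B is out of sight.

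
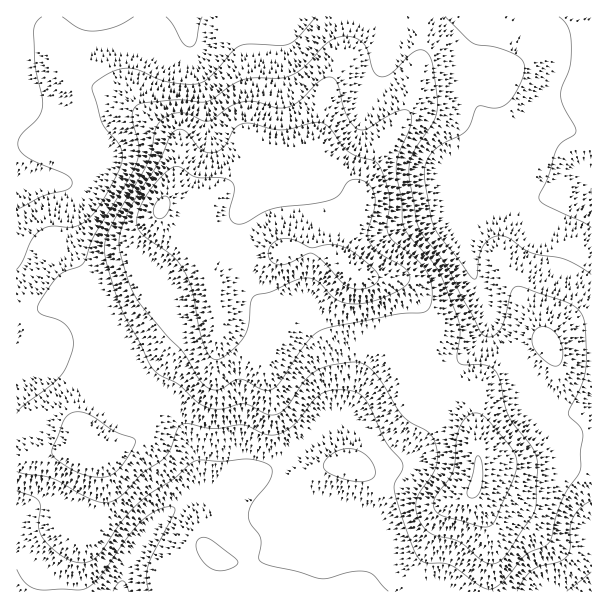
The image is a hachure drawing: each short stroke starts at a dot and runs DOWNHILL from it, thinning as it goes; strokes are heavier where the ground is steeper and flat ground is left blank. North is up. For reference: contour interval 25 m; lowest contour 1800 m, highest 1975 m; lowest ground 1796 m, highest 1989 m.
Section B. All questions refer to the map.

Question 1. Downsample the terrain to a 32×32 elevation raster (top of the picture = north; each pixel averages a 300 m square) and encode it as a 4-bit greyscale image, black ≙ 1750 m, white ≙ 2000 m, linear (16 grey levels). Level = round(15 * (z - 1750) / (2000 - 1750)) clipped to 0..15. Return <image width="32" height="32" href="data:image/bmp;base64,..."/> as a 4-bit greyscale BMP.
<image width="32" height="32" href="data:image/bmp;base64,Qk12AgAAAAAAAHYAAAAoAAAAIAAAACAAAAABAAQAAAAAAAACAAATCwAAEwsAABAAAAAAAAAAAAAAABEREQAiIiIAMzMzAERERABVVVUAZmZmAHd3dwCIiIgAmZmZAKqqqgC7u7sAzMzMAN3d3QDu7u4A////AEVVQzVVZmZmZmZnd3eHZVRVZlRFVmZmZmZmZ3eImHZlVmdlRFZmZmZ3ZmeImamHZVZ3dlRWZmZmd2ZnmaqqmGVmd3dlRVVmZmZmeJu7uph2ZniIdlVVZmd3d3ibzLqYh3iJmYdmVWZnd4h4iry7qIeJmqmYdmZmZniIeIm8u6iHiZqpmYd3d3dnd4iZvLqYh4iZmZmIiIiIdneJmaupiId4iZiJiJmZqXd3mZmqqYiHd4iIiZmrq6mIiJqpmpmIh2d4iImqvLu6mZmqqpmYiZh3eIiZq8zMy6qqqqqYiJmYd3iImrvNzMu6qqqqmHiZiHiIiau73czLu7u7upd4iId3iImru93My7zdzLqGd4d3Z4iJu7zdzNzN7ty5dnd3dmd3irvN3d3u3u3LqGZ3ZmZmZ4q83dzN3d3cuoZWZmVVVmZ5zd3czN3d3Ll2VVVVVUVVaL3d3MzMzMy5dVVVVURERVec3czMzMzMuGVVVVRDRFVWesy8zMzMy6hlVVVVQ1VVVnm7u7vMy6qpdmVVVURVVWZ5qqq7u7upqYdmZVVURVVneJmZqpqqmZmHZmZVVEVWZ3d3eJmJmZiJh2ZmVURFVmZmZmd4iJmIiIdmZmVURVVWZVVWd3eIiHeHZmZlVEVVVVVUVmZmeId3d2ZmVVRFVERVVFVmVmd3dnZmZVVU"/>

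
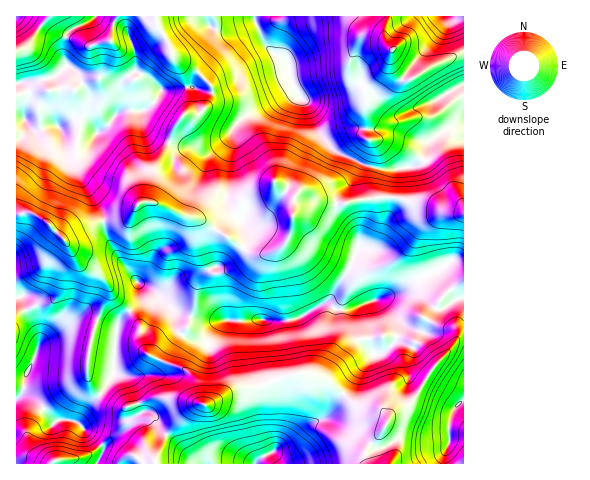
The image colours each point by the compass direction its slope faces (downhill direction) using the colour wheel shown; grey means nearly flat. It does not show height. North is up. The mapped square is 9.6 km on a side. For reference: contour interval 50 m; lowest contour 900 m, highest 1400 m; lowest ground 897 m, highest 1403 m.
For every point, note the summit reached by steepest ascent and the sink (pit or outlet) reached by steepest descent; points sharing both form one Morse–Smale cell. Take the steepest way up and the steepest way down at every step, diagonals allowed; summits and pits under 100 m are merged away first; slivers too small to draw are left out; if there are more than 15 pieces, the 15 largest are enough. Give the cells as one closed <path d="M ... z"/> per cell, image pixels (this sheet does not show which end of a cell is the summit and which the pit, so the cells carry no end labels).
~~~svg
<path d="M207 16l-51 1 1 9 12 19 3 11 6 6 17 8 17 17 0 8-11 18-5 2-11-1-10 12-5 15-16 27-6 34 14 3 21 11 17 3 55 35 12 0 13-6 10-13 5-27 3-3 15-3 31 2 17-5 34-2 39 9 17 7 13 0-1-89-15 4-17 12-3 3-6 19-4 3-18 4-21 0-15-4-29-14-13-14-14-33-8-7-8-14-4-21-21-15-12-25-24 8-14 0-8-5z"/><path d="M395 197l-34 2-17 5-31-2-15 3-4 5-4 25-10 13-17 7-13 0-15 13-19 6-6-4-8-22 0-18-3-8-5-4-11-2-32-14-11 1-15 16-29 3-32 17 13 21 20 13 10 10 8 15 15 13 11-11-3-18 12 6 26 24 20 7 94 1 11-3 24-14 10 6 8 1 13-2 12-6 29-8 17-13 24-11 11-9 15-1-1-47-12 0-17-7z"/><path d="M155 16l-106 0-18 25-7 8-8 3 1 32 32-5 18-13 6 2 5 6 10 20 0 21 10 17-8-6-10-5-18 6-12-1-10 4-8-1-7-6-1 10-4 4-4 1 1 76 10-2 8 2 10 6 19 19 35-18 26-2 15-16 8-2 6-33 16-27 5-15 10-12 11 1 5-2 11-18 0-8-17-17-17-8-6-6-3-11-12-19z"/><path d="M140 283l-2 4 3 13-11 13 10 13 0 9 4 15 13 9 30 12 10 13 2 15 4 5 7-1 26-15 21-1 37-13 17 0 21 11 24 21 16 7 10 1 6 8 5-10 14-6 7-7 21-34 14-14 7-10 8-6-1-37-7 2-14 9-5 0-17-15-11-3-30 8 11 10 8 16-3 17-14 12-6 0-5-8 0-13-6-29-13 5-12 1-14-7-24 14-11 3-68 0-9 8-7 12-12 0-12-4-6-7-4-18-22-23z"/><path d="M388 16l-180 0-1 4 3 6 7 4 14 0 24-8 12 25 21 15 4 21 8 14 8 7 8 22 12 18 7 7 29 14 15 4 21 0 20-5 4-6 4-15 3-3 17-12 16-4 0-70-8 0-19 10-25 15-9 1-11-14 0-17-6-6-2-7z"/><path d="M311 374l-17 0-37 13-21 1-28 16-8-1-6 3-29 29-10 23 0 5 213 1-3-5 1-10 18-19 3-11-8-6-7 0-16-7-24-21z"/><path d="M29 212l-13 3 0 82 6 0 2 10 14 26 1 10-5 18-9 15-1 12-3 7 6 0 8 5 19 21 15-1 9 2 9-15 17-16 10-17 4-49 11-14-14-13-8-15-10-10-20-13-12-19-20-21z"/><path d="M130 311l-12 14-4 49-10 17-17 16-9 16 26 25-7 16 57 0 1-6 14-27 20-22 13-6-5-19-10-13-30-12-13-9-4-15 0-9z"/><path d="M463 336l-7 5-7 10-14 14-21 34-7 7-15 7-8 17-18 19-1 10 4 5 74-1 1-9 5-9 0-20 2-9 5-10 8-6z"/><path d="M27 395l-6 0-5 4 1 65 79 0 2-2 6-11-5-8-22-21-8-2-15 1-19-21z"/><path d="M463 16l-74 0-5 20 2 7 6 6-2 11 5 13 8 7 6 0 28-16 26-11z"/><path d="M68 66l-19 13-33 5 1 53 3 0 4-4 2-11 8 8 6 0 10-4 12 1 13-6 8 1 12 7-7-14 0-21-10-20z"/><path d="M455 260l-6 1-11 9-24 11-16 12 20-1 19 17 5 0 12-8 9-3 1-36z"/><path d="M200 219l-3 1 5 10 0 18 7 19 4 6 3 1 14-4 20-15 13 0-17-5z"/><path d="M21 296l-5 2 1 101 6-8 2-15 9-15 5-18-1-10-14-26z"/>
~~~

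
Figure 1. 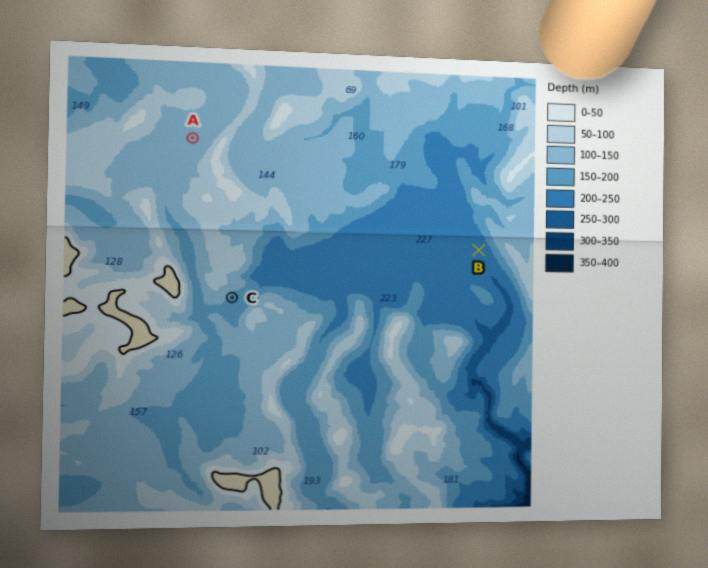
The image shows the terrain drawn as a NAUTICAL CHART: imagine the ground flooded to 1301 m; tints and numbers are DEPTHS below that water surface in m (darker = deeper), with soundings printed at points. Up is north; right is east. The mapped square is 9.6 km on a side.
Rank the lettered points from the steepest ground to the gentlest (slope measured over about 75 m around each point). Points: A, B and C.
C B A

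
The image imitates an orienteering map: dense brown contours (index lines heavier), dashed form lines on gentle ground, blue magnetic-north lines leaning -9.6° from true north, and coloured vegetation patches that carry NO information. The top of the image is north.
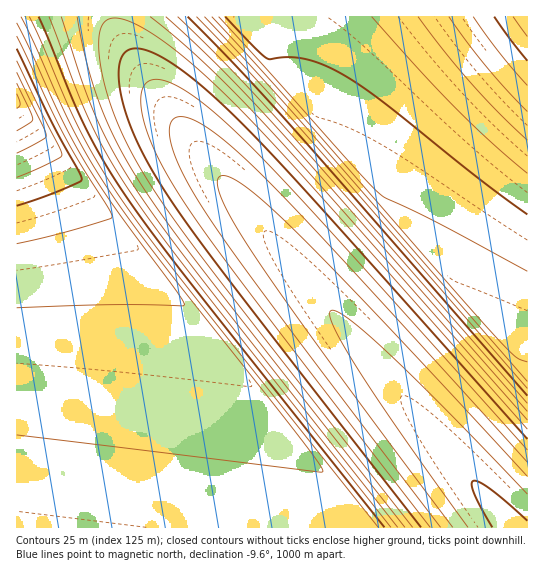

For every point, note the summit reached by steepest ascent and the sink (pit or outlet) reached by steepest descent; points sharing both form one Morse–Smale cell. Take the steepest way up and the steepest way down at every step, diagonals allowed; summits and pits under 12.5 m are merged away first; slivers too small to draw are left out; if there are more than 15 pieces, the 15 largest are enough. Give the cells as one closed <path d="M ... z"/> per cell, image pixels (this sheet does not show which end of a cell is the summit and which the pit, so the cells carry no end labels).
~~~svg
<path d="M114 16l-98 1 0 510 494 1-1-3-240-287-85-105-53-76-14-24z"/><path d="M527 16l-412 1 1 12 7 14 61 90 327 395 17-1z"/>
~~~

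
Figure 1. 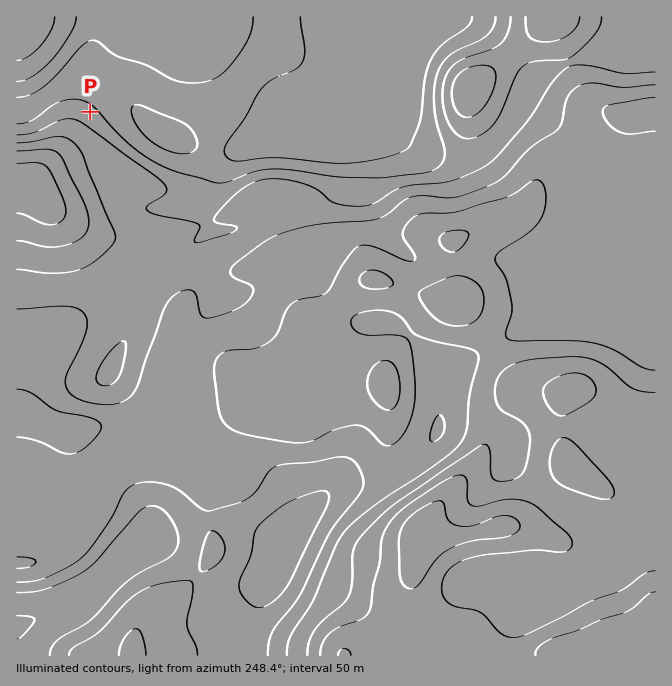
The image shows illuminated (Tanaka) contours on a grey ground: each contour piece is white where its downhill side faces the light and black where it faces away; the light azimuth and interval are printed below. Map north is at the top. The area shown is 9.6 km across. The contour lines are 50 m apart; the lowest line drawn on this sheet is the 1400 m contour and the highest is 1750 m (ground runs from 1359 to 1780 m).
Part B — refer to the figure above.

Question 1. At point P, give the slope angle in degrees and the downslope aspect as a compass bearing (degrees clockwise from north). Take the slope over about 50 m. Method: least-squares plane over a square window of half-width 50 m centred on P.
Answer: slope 10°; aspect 38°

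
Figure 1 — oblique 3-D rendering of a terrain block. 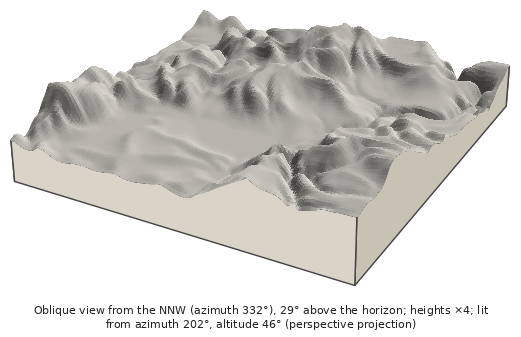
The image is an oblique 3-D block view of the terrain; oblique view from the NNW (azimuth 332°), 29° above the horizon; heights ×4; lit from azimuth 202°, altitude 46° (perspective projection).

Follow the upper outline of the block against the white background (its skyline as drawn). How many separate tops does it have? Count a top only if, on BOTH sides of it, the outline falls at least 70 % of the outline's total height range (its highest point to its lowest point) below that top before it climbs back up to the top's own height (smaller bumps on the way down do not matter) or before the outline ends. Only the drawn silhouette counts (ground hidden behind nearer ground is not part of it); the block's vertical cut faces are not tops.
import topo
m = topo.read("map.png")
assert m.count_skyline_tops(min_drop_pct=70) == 0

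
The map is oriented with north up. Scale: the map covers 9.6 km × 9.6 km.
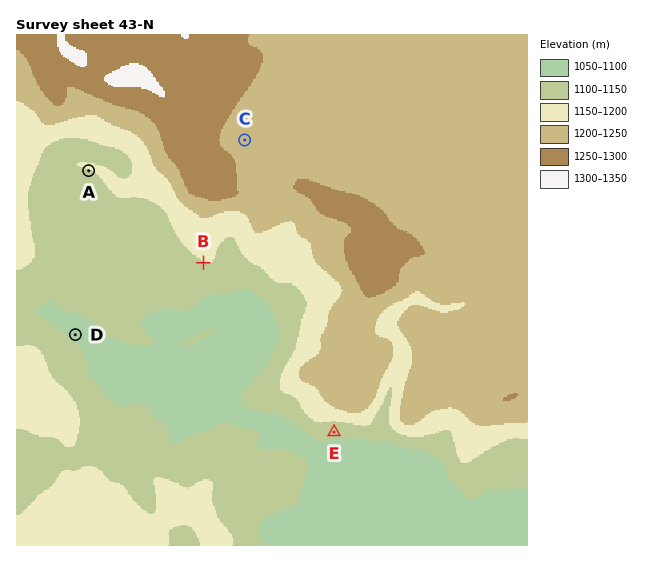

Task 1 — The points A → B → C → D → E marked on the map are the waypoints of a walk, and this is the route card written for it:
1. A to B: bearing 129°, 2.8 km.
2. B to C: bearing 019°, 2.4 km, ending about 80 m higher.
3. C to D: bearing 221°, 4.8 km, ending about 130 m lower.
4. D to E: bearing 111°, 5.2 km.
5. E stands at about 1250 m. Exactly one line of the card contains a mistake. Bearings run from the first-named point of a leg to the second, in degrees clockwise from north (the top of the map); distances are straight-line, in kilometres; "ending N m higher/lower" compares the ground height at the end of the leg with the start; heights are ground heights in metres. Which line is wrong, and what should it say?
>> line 5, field height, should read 1120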